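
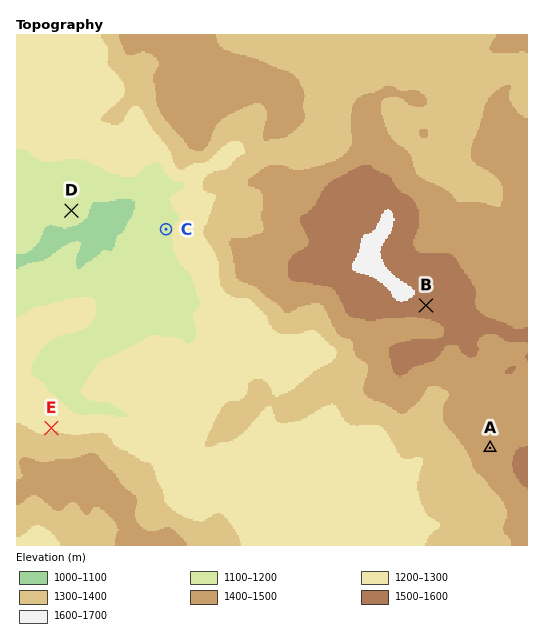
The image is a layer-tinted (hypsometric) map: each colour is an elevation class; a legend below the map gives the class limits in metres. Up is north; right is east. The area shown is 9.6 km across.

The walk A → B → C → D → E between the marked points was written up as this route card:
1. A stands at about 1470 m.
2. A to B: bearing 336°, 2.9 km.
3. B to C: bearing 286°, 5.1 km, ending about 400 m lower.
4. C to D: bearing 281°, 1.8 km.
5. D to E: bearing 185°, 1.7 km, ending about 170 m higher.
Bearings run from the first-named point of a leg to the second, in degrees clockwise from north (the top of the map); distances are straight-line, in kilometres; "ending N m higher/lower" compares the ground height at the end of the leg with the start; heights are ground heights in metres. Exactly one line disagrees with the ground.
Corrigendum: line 5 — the distance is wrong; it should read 4.1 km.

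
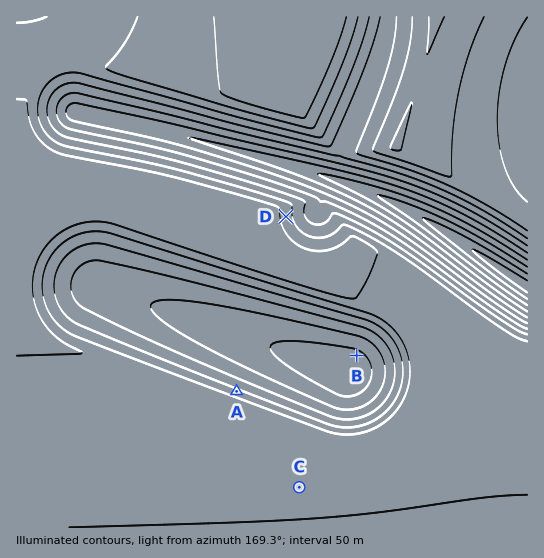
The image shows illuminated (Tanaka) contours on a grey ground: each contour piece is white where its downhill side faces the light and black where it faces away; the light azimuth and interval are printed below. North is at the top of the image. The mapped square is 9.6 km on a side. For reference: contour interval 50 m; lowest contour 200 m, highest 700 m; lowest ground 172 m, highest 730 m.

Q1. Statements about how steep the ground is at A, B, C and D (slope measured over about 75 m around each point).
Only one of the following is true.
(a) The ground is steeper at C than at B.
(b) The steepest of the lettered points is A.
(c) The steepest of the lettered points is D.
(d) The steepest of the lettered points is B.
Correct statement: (b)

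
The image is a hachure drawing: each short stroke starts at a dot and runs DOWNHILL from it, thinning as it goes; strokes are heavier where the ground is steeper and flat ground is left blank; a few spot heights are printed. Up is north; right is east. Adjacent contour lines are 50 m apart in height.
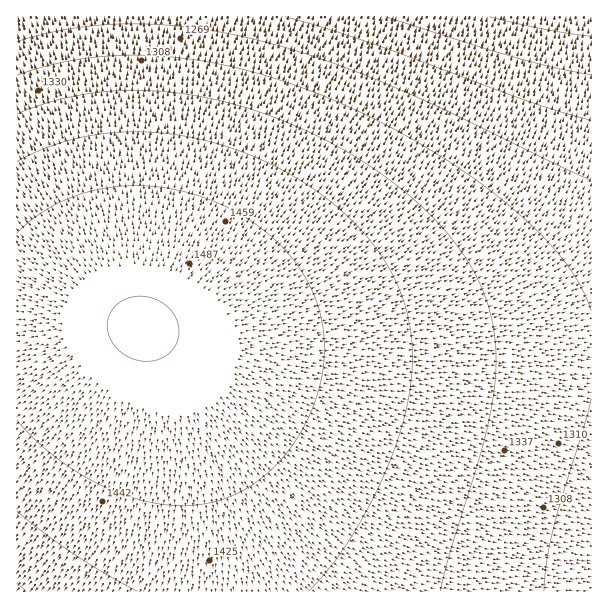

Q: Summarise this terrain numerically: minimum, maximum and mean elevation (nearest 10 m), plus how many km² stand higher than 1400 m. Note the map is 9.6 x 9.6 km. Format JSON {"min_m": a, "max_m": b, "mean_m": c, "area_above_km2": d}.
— {"min_m": 1070, "max_m": 1500, "mean_m": 1380, "area_above_km2": 42.9}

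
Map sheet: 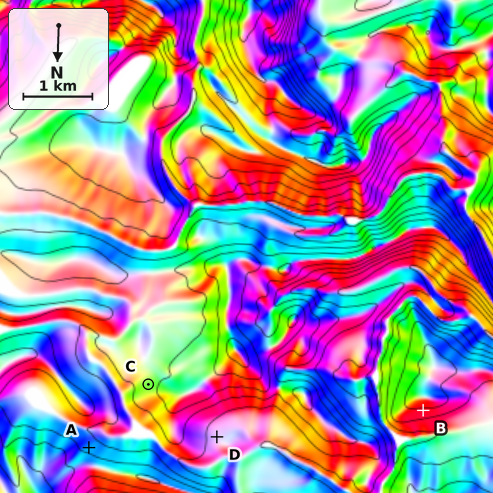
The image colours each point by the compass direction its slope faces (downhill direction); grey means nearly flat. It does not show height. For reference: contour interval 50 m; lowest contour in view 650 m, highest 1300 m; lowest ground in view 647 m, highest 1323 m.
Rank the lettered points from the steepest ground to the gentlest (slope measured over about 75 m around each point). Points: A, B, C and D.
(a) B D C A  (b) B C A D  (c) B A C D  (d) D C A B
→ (c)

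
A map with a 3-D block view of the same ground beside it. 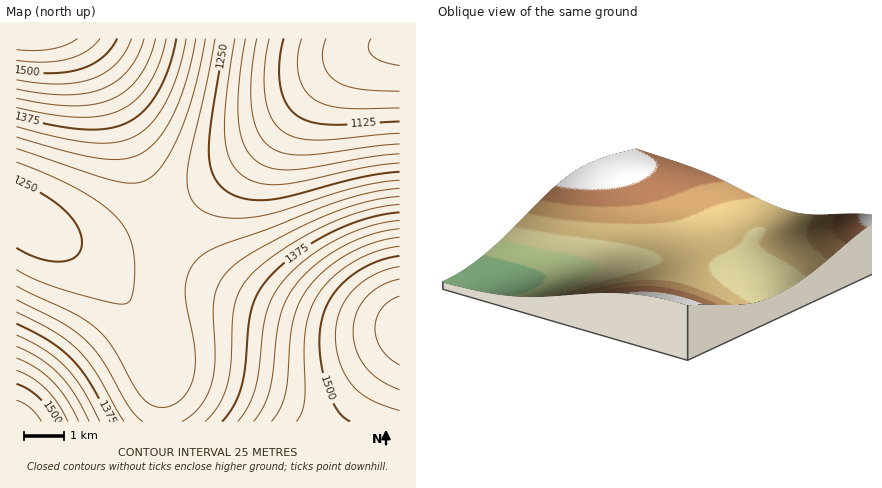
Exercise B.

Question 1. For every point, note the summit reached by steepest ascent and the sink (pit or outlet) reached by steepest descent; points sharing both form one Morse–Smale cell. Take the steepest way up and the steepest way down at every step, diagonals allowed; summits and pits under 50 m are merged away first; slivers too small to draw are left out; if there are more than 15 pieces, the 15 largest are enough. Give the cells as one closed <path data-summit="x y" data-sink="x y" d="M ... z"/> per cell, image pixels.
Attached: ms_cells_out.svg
<path data-summit="400 328" data-sink="400 44" d="M400 44l-28 5-30 16-92 93-60 47-24 15-2 2 1 2 16 22 21 21 20 14 28 15 30 12 52 15 30 4 38 1z"/><path data-summit="400 328" data-sink="22 216" d="M164 222l-26 14-34 10-22 0-26-8 42 30 22 24 21 30 9 18 9 26 3 24 0 32 238 0 0-94-38-1-34-5-48-14-30-12-28-15-26-19-20-22z"/><path data-summit="26 38" data-sink="400 44" d="M400 38l-322 0 14 20 14 26 17 40 25 68 16 30 46-32 40-32 92-93 30-16 28-5z"/><path data-summit="16 422" data-sink="22 216" d="M18 214l-2 0 0 208 144 0 2-32-4-28-8-22-20-36-16-20-24-22z"/><path data-summit="26 38" data-sink="22 216" d="M78 38l-62 0 0 176 48 27 18 5 22 0 34-10 22-11 3-5-15-28-25-68-17-40-14-26z"/>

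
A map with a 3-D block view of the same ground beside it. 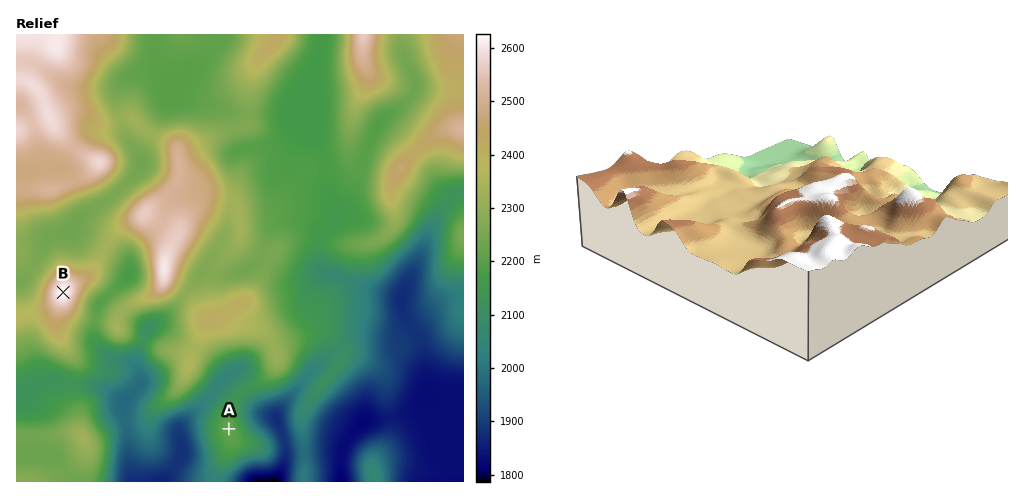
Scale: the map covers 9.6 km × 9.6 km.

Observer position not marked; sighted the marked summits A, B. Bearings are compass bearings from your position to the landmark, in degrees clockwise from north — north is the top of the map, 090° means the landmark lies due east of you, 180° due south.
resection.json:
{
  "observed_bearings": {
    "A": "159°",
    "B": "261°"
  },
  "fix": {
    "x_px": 170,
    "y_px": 276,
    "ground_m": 2560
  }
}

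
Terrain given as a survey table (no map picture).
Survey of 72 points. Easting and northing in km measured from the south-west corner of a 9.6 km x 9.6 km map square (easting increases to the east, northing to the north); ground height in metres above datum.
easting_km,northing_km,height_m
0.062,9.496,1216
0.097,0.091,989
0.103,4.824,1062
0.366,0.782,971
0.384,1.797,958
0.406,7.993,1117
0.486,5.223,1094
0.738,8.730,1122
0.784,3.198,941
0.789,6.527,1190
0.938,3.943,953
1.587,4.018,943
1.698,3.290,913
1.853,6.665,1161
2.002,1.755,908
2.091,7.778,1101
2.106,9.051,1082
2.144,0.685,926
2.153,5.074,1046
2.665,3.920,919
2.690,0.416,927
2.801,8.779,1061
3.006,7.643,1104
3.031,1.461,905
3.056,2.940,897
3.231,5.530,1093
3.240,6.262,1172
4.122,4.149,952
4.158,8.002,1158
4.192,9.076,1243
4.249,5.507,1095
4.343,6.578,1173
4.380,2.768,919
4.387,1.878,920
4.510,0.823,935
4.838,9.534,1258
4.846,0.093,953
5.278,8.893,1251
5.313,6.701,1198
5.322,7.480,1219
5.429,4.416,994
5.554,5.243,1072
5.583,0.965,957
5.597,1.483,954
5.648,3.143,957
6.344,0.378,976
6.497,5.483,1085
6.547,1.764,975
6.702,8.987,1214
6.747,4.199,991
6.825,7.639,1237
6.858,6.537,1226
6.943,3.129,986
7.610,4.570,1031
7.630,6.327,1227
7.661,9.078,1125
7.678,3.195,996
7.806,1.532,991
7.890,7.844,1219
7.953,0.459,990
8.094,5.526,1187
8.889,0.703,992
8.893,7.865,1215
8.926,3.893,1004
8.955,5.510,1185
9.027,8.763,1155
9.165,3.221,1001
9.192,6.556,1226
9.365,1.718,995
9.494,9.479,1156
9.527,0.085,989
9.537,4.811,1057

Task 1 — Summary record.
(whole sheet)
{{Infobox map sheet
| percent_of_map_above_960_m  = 76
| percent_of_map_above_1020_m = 51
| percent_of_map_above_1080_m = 44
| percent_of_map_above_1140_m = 30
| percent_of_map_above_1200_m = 15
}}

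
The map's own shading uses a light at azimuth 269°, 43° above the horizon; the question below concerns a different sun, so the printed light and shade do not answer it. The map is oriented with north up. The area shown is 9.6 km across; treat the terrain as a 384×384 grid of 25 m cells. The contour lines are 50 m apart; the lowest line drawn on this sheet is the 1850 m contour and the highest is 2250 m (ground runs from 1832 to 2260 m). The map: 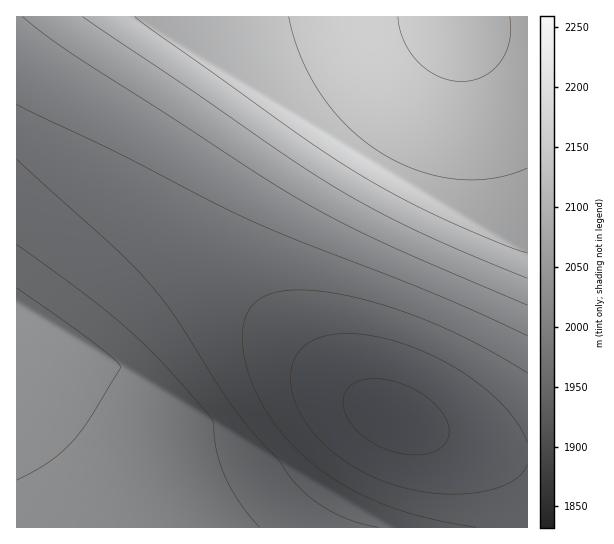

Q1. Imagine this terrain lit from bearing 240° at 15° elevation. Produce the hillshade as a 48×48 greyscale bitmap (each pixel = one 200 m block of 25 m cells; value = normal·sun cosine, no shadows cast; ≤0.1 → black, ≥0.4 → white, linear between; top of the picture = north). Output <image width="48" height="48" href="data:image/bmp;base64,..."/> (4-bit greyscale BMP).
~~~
<image width="48" height="48" href="data:image/bmp;base64,Qk32BAAAAAAAAHYAAAAoAAAAMAAAADAAAAABAAQAAAAAAIAEAAATCwAAEwsAABAAAAAAAAAAAAAAABEREQAiIiIAMzMzAERERABVVVUAZmZmAHd3dwCIiIgAmZmZAKqqqgC7u7sAzMzMAN3d3QDu7u4A////AIiIiIiIiId3d3d2ZmZmZmZlQzNEVVZmZoiIiIiIiId3d3dmZmZmZmVTMzRFVWZmd4iIiIiIiHd3d3ZmZmZVVVMzM0RVVmZ3d4iIiIiIiHd3d2ZmZlVVVCIjNEVWZnd3iIiIiIiIh3d3d2ZmZVVUMiIzRFVmd3eIiIiIiIiIh3d3dmZmZVQyIiM0RVZnd4iIiYiIiIiId3d3dmZmVTIiIzNEVmd3iImZmYiIiIiId3d3dmZlQyIiM0RVZneIiZmZmYiIiIiId3d3dmZTIiIzNEVWZ3iJmZmqqoiIiIiId3d3dmQyIjMzRFVmd4iZmqqqqoiIiIiId3d3ZTMiMzNERVZ3iJmaqqqqqoiIiIiId3d2QzMzM0RFVmd4iZmqqru7u4iIiIiId3dUMzMzRERVZneImaqqu7u7u4iIiIiId2QzMzRERFVWZ3iJmqq7u7u7u4iIiIiHdUREREREVVZmd4iZqqu7u7u7u4iIiIh2REREREVVVWZ3eImaqru7u7u7u4iIiHZUREREVVVVZmd3iJmqq7u7u7u7u4iIh1REREVVVVVmZneIiZmqq7u7u8y7u4iHZURERVVVVWZmd3iImZqqu7u7zMzMzIh1RERVVVVWZmZnd4iJmaqru7u8zMzMzHZERFVVVVZmZmd3eIiZmqqru7vMzMzMzFREVVVVVmZmZ3d3iImZqqq7u7vMzMzMzERFVVVWZmZnd3eIiJmZqqu7u7zMzMzMzEVVVVZmZmZ3d3iIiZmaqqu7u8zMzMzMzFVVVWZmZnd3eIiImZmqqru7vMzMzMzMzFVVZmZmd3d3iIiZmZqqq7u7zMzMzMzMzFVmZmZnd3eIiImZmaqqu7u8zMzMzMzMuWZmZmd3d3iIiJmZqqqru7vMzMzM3dy6mGZmZ3d3eIiIiZmaqqq7u8zMzMzd3cqZmGZmd3d3iIiJmZmqqru7vMzMzN3dy6mZiGZ3d3eIiIiZmZqqq7u7zMzM3d3cqZmZiHd3d3iIiJmZmqqqu7u8zMzd3dy6mZmYiHd3eIiIiZmZqqqru7zMzM3d3LqZmZmYiHd3iIiJmZmaqqu7u8zMzd3dypmZmZmYiHeIiIiZmZqqqru7vMzM3d3LqZmZmZmIiIiIiImZmaqqq7u7zMzd3duqmZmZmZmIiIiIiZmZmqqqu7vMzM3d3LqZmZmZmZiIiIiImZmaqqq7u7zMzN3cupmZmZmZmZiIiIiZmZmqqqu7u8zM3dy6qZmZmZmZmYiIiJmZmaqqqru7vMzN3cqpmZmZmZmZmYiIiJmZmqqqq7u8zMzdy6mZmZmZmZmZmIiIiJmaqqqru7vMzM3LqZmZmZmZmZmZmIiIiJmqqqq7u7zMzMupmZmZmZmZmZmZiIiIh6qqqru7u8zMzKmZmZmZmZmZmZmZiIiId6qqq7u7zMzMupmZmZmZmZmZmZmYiIiId6qru7u8zMy6mZmZmZmZmZmZmZmYiIiHd6q7u7vMzLqZmZmZmZmZmZmZmZmIiIh3d7u7u8zMy6mZmZmZmZmZmZmZmZmIiIh3dw=="/>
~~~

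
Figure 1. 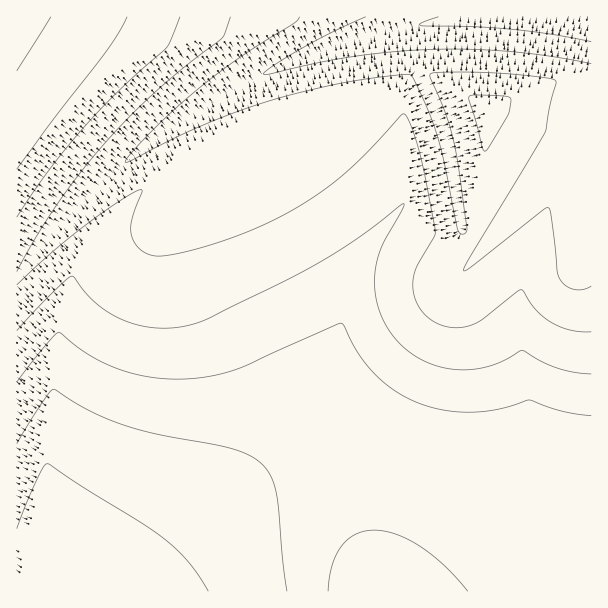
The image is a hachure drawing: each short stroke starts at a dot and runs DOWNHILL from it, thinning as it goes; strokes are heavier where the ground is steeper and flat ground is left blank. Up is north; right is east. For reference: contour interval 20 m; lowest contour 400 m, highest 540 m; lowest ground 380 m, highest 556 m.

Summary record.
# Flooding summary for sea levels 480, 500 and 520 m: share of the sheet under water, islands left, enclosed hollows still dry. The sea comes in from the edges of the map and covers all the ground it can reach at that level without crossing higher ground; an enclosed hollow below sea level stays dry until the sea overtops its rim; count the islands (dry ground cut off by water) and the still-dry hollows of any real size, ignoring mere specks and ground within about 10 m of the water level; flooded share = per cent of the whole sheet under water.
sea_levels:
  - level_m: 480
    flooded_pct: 48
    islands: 0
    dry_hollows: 0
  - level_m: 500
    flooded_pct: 62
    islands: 0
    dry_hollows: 0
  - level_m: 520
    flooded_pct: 87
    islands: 0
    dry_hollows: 0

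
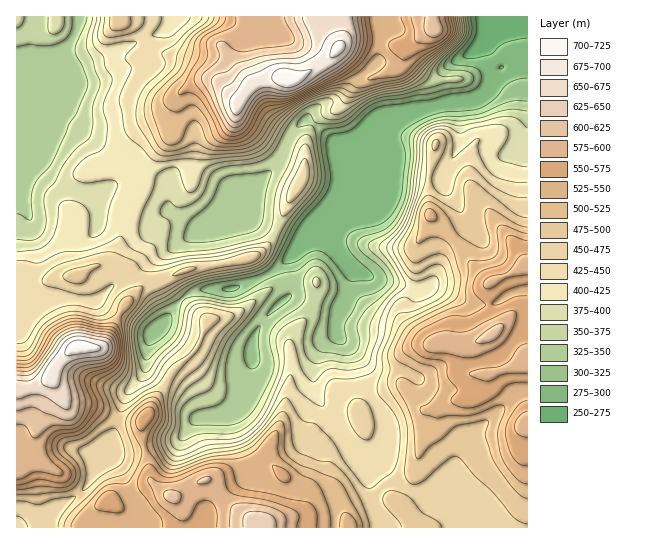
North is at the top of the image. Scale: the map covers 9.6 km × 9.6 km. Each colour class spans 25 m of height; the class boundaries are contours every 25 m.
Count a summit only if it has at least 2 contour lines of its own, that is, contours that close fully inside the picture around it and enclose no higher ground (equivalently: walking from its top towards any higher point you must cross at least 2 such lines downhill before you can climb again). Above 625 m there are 2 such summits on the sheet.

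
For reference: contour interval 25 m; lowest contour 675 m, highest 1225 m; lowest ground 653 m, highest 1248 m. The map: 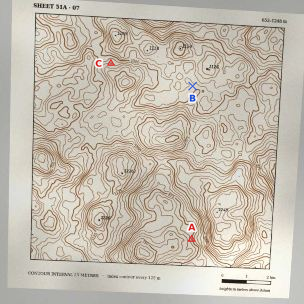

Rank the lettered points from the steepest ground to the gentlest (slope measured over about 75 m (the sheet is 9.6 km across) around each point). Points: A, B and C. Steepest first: A C B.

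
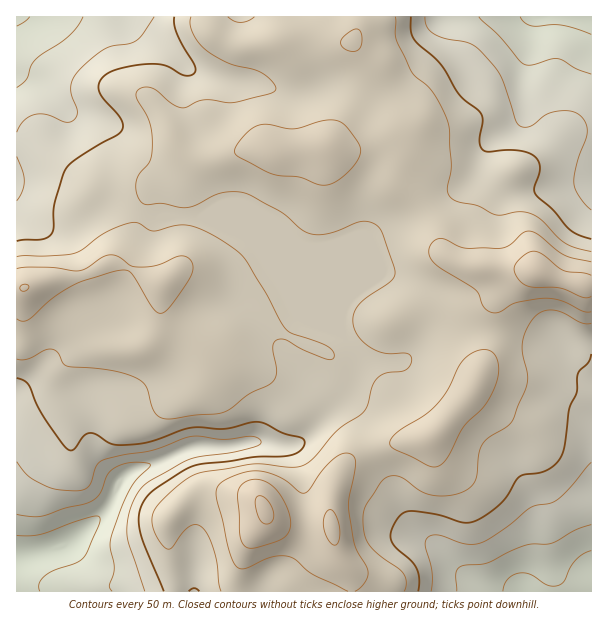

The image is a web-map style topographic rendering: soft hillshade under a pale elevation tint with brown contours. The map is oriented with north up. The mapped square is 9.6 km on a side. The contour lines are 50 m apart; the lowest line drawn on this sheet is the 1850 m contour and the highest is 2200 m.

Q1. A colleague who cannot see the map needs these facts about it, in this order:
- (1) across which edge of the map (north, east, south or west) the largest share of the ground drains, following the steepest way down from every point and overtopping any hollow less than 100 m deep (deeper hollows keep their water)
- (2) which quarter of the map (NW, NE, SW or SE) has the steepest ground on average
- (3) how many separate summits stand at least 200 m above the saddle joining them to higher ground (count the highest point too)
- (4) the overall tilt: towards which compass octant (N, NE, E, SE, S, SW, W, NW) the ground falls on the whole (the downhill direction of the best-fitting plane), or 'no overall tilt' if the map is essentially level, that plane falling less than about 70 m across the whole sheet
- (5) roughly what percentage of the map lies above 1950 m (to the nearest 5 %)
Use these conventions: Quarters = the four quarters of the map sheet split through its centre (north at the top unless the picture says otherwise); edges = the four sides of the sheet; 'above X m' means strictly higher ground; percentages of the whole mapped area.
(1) The largest share of the runoff leaves by the western edge.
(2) The steepest ground, on average, is in the south-west quarter.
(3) There is 1 summit with 200 m or more of prominence.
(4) There is no overall tilt: the best-fitting plane is nearly level.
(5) About 85 % of the map lies above 1950 m.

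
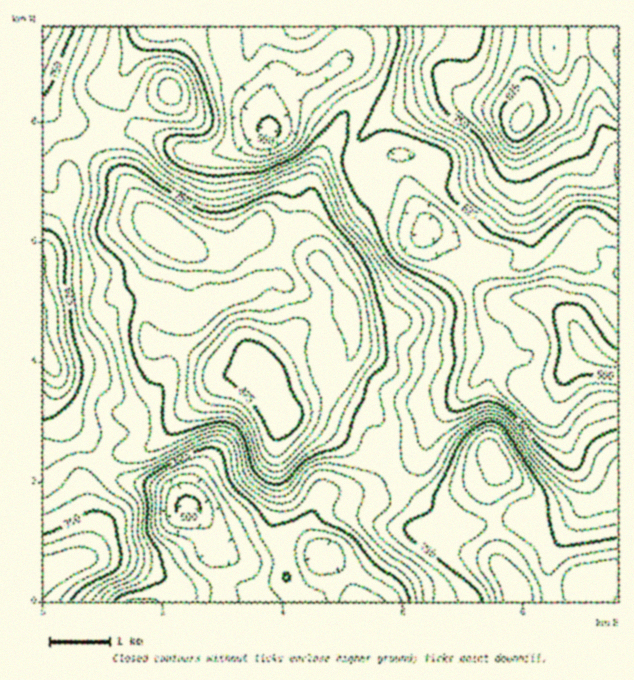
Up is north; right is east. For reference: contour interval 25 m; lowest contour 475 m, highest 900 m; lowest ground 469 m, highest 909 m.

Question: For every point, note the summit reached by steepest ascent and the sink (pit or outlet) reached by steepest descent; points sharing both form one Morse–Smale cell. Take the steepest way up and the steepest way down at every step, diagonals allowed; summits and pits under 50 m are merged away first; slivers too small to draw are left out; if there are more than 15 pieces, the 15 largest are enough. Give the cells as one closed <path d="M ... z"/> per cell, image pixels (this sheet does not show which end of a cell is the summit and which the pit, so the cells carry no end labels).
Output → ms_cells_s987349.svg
<path d="M352 137l-17 0-8 8-13 27-4 17 2 9-6 30 6 12 5 20-13-23-8-9-3 0-9 16-5 14-1 13 3 10-22 0-18 11-17 4-33 18-24-3-16-7-4 8 0 21 5 11 27 3 47 27 10 0 29 9 7 16 12 17 11 0 21 6 37 20 21 6 21 25 25-17 15-33 27-26 20-26 15 0 15 6 24 25 9 6 5 0 11-18 6-21 19-21-4-5-9-19-28-25-45-1-8-12-3-12 0-13-4-5-13-4-44-23-17-33-7-25-2-15-2-2-8 1-18 12-9 3-11-11z"/><path d="M617 26l-93 0-2 11 0 24 8 29 0 9-5 15-5 6-14-8-34-10-18-8-8 0-21 6-28 12-21 12-12 12-12 2 2 21 11 11 9-3 18-12 8-1 2 2 2 15 7 25 17 33 44 23 13 4 4 5 0 13 3 12 8 12 45 1 28 25 9 19 13 13 21 9 2-1z"/><path d="M523 26l-297 0-1 19 3 18 8 16 22 26 10 20 0-20 7-10 15-7 29-8 22-16 10 14 9 19 2 14-5 7-5 18 9 1 27-21 25-12 33-10 8 0 18 8 34 10 14 8 5-6 5-15 0-9-8-29z"/><path d="M587 348l-20 21-6 21-12 19 7 12 12 32 16 28 1 18-5 9-12 8-24 6-11 0-7-4-9 0-44 9-13-1 2 15 8 9 20 7 8 7 15 19 5 11 0 8 100-1 0-235-19-7z"/><path d="M497 371l-15 0-5 5-15 21-27 26-15 33-23 16-3 3 6 9 16 14 15 10 11 0 25-18 20-10 10-10-27 37-8 13-2 5 3 2 10 0 44-9 9 0 7 4 11 0 30-8 10-10 1-17-30-69-7-10-12-6-24-25z"/><path d="M241 376l-15 0-8 4-16 18-25 22-20 23-20 9-19 3-9 6-5 7 18 12 35 6 15 6 34 30 12 28 20 10 22 2 24-7-4-12-6-11 0-18 4-10-2-66 8-23-12-16-7-16z"/><path d="M146 302l-21 2-10 6-26 22-13 6-21 4-13 7 0 3 12 15 3 9-3 20 2 16 30 29 17 25 15-11 19-3 20-9 20-23 25-22 16-18 8-4 11-1-11-1-47-27-27-3-5-11 0-21 3-8z"/><path d="M268 131l-41 18-18 5-22-2-33-16-15-5-18 1-20 6-10 6-3 4 18 19 23 20 17 27 17 20 27 17 25 7 8 0 9-4 25-26 26 0 9-2-1-45-13-34z"/><path d="M103 467l-13 13-3 6 1 21 5 12 0 16-6 18-5 7-21 8-19-1 0 34 181 1-3-40-7-27-7-13-34-30-15-6-35-6z"/><path d="M401 491l-10 1-15 6-12 0-17-6-16 0-8 4-8 11-5 12 2 19 8 14 6 4 19 20 11 26 162-1 0-7-5-11-15-19-8-7-20-7-8-9-2-15-9-4z"/><path d="M88 148l-14 12-4 6 0 32-14 22-14 30 1 98 12-6 21-4 13-6 26-22 10-6 24 0 5-13 5-24 12-23 0-4-8-6-17-20-17-27-23-20z"/><path d="M224 26l-3 4-7 4-32-2-19-6-11 0-2 2-15 23-18 34 1 11 8 15 14 19 42 20 11 4 16 0 14-4 45-20-1-9-6-12-23-25-8-17-5-22z"/><path d="M151 26l-109 1 0 69 9 15 22 15 15 20 13-8 20-6 25 0-6-2-10-12-12-22-1-11z"/><path d="M295 416l-11 1-8 21 2 66-4 10 0 18 10 22 36 0-10-20 0-15 8-18 11-9 32-1 10-3 23-14-20-26-13-4-35-18z"/><path d="M341 64l-22 16-39 12-8 7-5 13 1 20 16 28 8 27 0 41 4 0 8 9 12 21-1-9-9-21 6-30-2-9 4-17 13-27 8-8 17-1 5-18 5-7-4-18z"/>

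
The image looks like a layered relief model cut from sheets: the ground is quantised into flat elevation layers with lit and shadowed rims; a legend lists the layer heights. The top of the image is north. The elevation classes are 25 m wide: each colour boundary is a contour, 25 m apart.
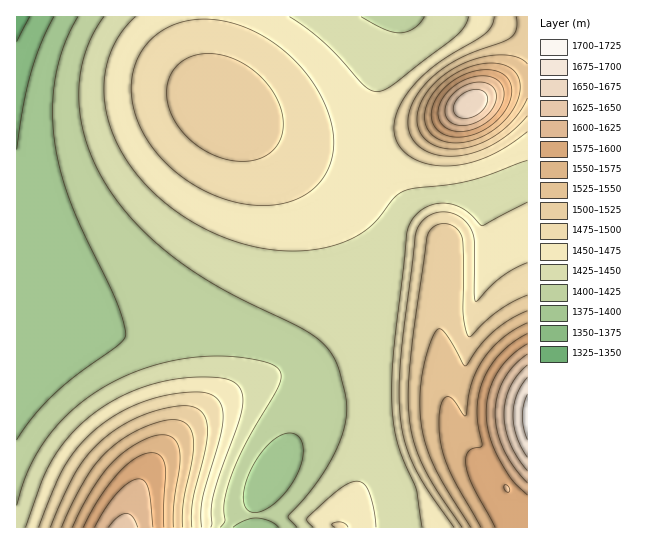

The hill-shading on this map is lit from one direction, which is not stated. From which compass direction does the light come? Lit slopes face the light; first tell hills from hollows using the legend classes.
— E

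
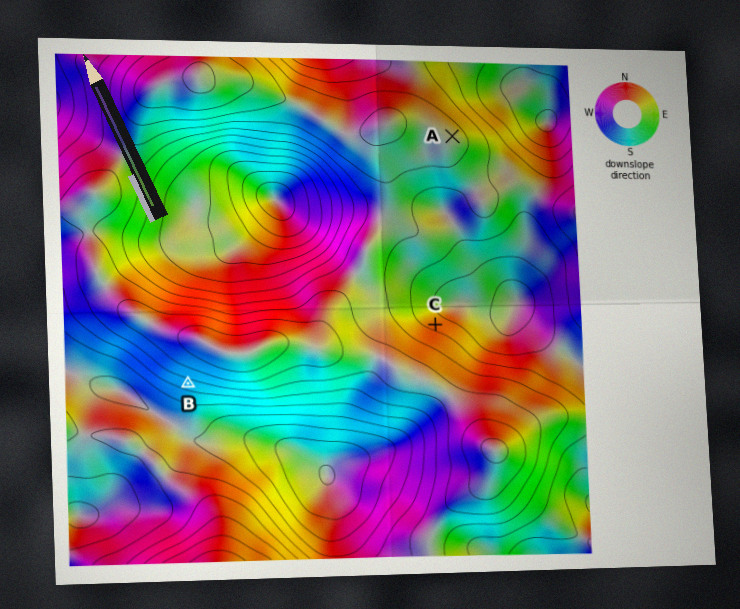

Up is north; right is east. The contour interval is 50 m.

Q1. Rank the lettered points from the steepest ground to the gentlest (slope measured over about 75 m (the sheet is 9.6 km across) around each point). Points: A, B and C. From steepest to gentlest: B C A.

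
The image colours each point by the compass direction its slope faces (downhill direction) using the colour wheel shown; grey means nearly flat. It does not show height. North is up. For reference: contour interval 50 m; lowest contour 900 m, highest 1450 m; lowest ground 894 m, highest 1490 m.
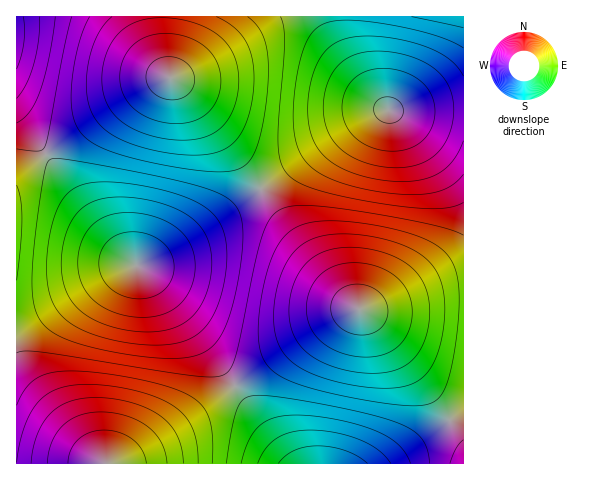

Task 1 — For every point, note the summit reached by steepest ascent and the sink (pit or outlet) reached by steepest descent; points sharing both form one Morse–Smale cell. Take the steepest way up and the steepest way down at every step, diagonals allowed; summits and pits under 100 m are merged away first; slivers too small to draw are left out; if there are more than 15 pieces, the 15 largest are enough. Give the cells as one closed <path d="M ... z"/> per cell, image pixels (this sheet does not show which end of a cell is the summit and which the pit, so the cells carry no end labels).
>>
<path d="M46 155l-30 21 0 287 97 1 42-22 76-53 3-5-64-86-27-29-12-7-18-18z"/><path d="M463 108l-79 2-7 3-40 22-76 54 72 97 20 19 11 7 26 28 73 100z"/><path d="M340 16l-178 1 1 32 6 27 14 12 20 22 57 79 87-60 30-16 11-3-13-13-17-27-14-31z"/><path d="M361 310l-13 2-34 19-71 49-8 6 2 3 56 75 170 0 1-24-2-3-62-86-16-19z"/><path d="M171 78l-13 3-32 18-80 55 55 76 24 26 12 10 15-5 27-15 81-57-57-79-18-20z"/><path d="M260 189l-81 57-41 20 32 32 65 88 88-61 25-13 11-3-6-4-27-27z"/><path d="M161 16l-145 1 0 95 30 43 80-56 32-18 12-4-6-20z"/><path d="M463 16l-122 0-1 8 6 22 12 24 14 22 13 16 4 2 74-2z"/><path d="M235 386l-80 56-25 15-16 6 178 1z"/><path d="M17 113l0 63 28-21z"/>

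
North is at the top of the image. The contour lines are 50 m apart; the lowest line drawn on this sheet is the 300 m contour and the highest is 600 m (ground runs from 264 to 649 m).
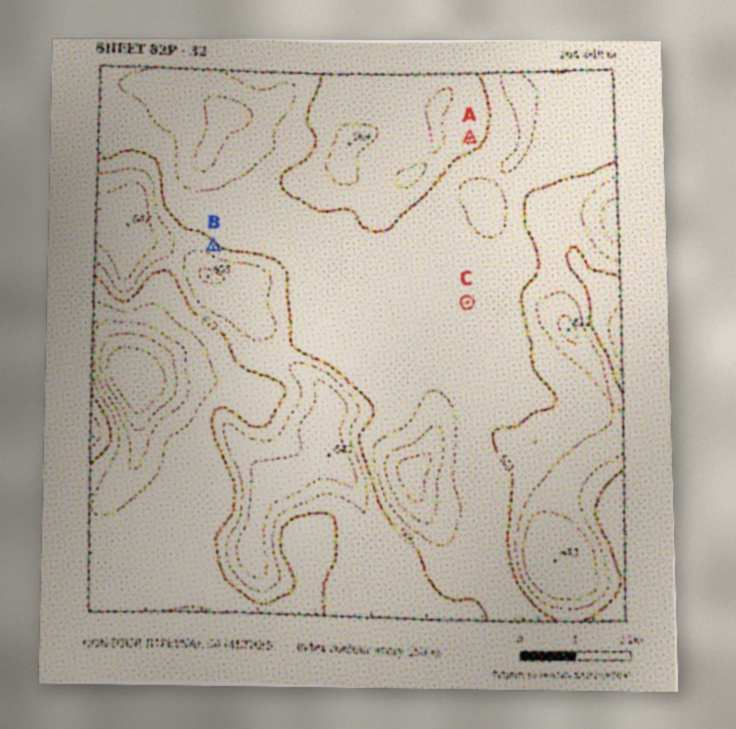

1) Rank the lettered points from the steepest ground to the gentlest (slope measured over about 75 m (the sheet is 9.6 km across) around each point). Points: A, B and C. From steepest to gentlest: B A C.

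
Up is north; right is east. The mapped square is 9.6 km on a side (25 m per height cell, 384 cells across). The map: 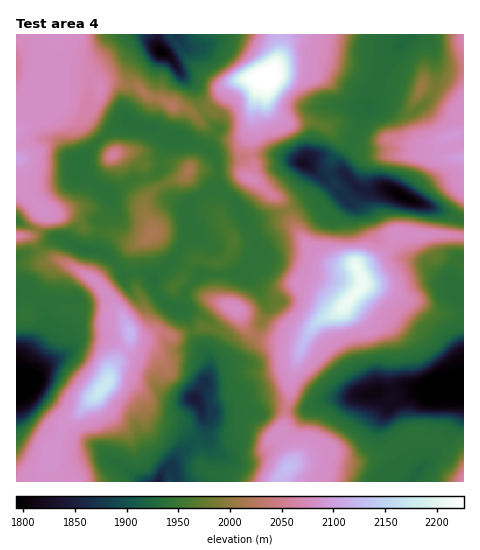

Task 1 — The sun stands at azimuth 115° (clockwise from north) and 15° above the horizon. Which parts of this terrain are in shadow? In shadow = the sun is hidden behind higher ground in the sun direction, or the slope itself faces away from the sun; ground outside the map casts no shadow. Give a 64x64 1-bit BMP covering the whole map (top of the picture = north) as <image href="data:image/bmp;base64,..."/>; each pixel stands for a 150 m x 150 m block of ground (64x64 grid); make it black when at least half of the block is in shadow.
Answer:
<image width="64" height="64" href="data:image/bmp;base64,Qk0+AgAAAAAAAD4AAAAoAAAAQAAAAEAAAAABAAEAAAAAAAACAAATCwAAEwsAAAIAAAAAAAAA////AAAAAAAAAAAA4AAABgAAAADgAAAHAAAAAPAAAAeAAAAAYAAAA8AAAABgAAAAwAAAAOAAAADgAAAA8AAAAPAAAABwAAAA8AAAAHgABAD4AAAAPAAEAPwAAAAIAAAA/gAAAAAAAAD+QAAAAAAAAP9gAAAAAAAAf7AAAAAAAAB/kAAAAAAAAD/AAAAYAAAAD+AAABgAAAAB4AAAAAAAAADwAAAAAAAAAHAAAAAAAAAAcAAAAAAAAABwAAAIAAAAAHAAAAwAAAAAcAAABgAAAABwAAADAAAAAHAAAAAAAAAAAAAAAAAAAAAAAAAGAAAAAAAAAA4AAAAAAAAABwAAAAAAAAAHAAAAAAAAAAMDAAAAAAAAAQAAAAAAAAAAAAAAAAAAAAAAwAAAAAAAAAB4AAAAAAAAAD4AAAAAAAAAAAAAAAAAAAAAAAAAAAAAAAAAAAAAAAAAAAAAAAAAAAAAAAAAAAAAAAAAAAAAAgAAAAAAAAAGAAAAAAAYAAAAAAAAABwAAAAAAAAAHAAAAAAAAAAAAAIAADAAAAAABwAAOAAAAAADAAAAAAAAAAIAAAAAAAAAAAAAAAgAAAAAgAAACAAAABCAAAAEAAAAOAAAAAIAAAB/AAAAAAAAAL+AAAAAAAABP+AAAAAAAAN/8AAAAAAAAD/4AAAAAAAAD8AAAAQAAAABwAAABA=="/>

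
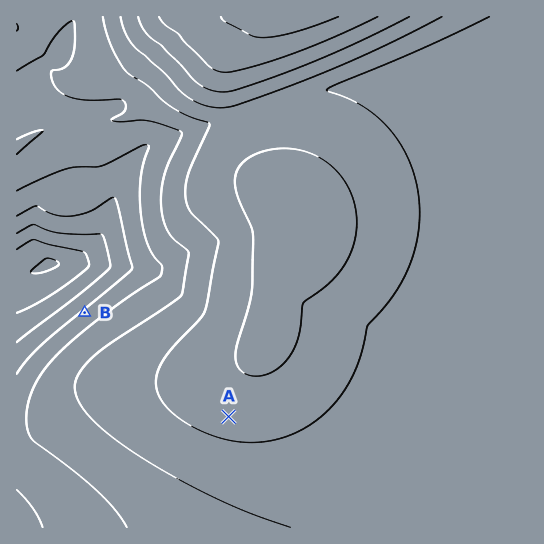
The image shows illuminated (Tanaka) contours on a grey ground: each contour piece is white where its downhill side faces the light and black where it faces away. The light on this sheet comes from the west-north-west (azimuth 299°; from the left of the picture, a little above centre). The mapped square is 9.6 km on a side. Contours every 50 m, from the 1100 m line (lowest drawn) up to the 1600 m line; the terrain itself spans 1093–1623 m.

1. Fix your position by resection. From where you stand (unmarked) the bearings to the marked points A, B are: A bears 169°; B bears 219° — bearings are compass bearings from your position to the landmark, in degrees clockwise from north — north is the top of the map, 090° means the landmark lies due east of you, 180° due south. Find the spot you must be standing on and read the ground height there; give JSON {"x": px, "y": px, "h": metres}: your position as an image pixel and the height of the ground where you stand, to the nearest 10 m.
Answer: {"x": 184, "y": 189, "h": 1400}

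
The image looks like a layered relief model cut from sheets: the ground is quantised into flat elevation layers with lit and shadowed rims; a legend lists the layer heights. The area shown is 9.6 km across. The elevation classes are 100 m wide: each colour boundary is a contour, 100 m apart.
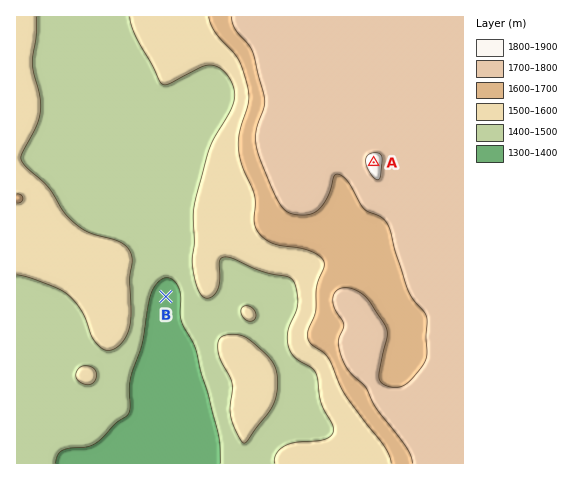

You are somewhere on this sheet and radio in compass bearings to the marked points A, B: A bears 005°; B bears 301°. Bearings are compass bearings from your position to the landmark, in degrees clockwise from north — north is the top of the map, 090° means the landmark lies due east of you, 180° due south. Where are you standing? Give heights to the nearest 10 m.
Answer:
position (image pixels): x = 352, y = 408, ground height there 1590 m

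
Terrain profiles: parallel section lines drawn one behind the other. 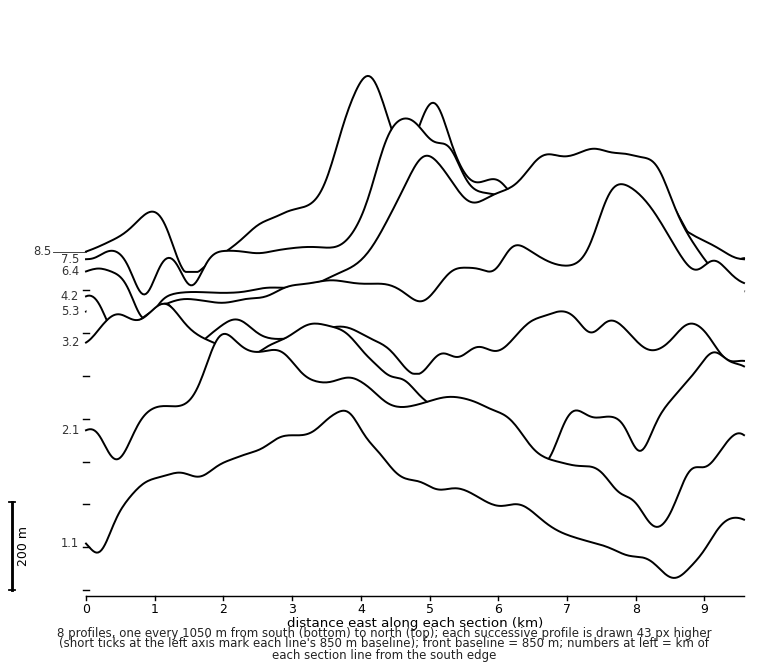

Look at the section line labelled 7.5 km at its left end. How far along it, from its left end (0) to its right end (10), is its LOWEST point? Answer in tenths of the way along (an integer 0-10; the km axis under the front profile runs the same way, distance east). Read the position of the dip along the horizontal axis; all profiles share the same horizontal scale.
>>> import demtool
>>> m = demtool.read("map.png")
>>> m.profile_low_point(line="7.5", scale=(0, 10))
1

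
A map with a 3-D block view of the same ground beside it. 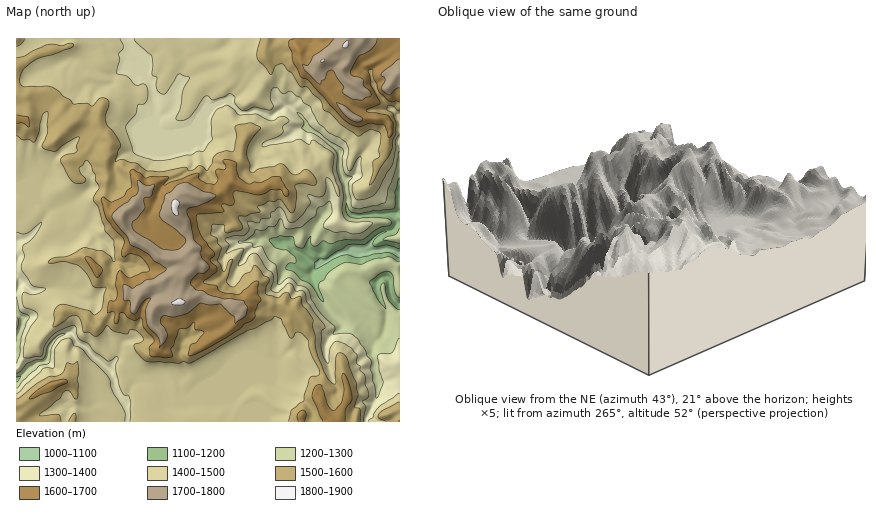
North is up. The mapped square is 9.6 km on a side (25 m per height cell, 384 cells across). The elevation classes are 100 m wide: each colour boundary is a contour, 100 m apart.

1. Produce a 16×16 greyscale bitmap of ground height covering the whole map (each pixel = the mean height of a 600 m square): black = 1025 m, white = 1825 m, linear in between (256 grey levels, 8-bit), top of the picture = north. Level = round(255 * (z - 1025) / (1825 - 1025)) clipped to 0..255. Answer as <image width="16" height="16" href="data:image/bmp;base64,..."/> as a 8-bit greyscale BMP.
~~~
<image width="16" height="16" href="data:image/bmp;base64,Qk02BQAAAAAAADYEAAAoAAAAEAAAABAAAAABAAgAAAAAAAABAAATCwAAEwsAAAABAAAAAAAAAAAAAAEBAQACAgIAAwMDAAQEBAAFBQUABgYGAAcHBwAICAgACQkJAAoKCgALCwsADAwMAA0NDQAODg4ADw8PABAQEAAREREAEhISABMTEwAUFBQAFRUVABYWFgAXFxcAGBgYABkZGQAaGhoAGxsbABwcHAAdHR0AHh4eAB8fHwAgICAAISEhACIiIgAjIyMAJCQkACUlJQAmJiYAJycnACgoKAApKSkAKioqACsrKwAsLCwALS0tAC4uLgAvLy8AMDAwADExMQAyMjIAMzMzADQ0NAA1NTUANjY2ADc3NwA4ODgAOTk5ADo6OgA7OzsAPDw8AD09PQA+Pj4APz8/AEBAQABBQUEAQkJCAENDQwBEREQARUVFAEZGRgBHR0cASEhIAElJSQBKSkoAS0tLAExMTABNTU0ATk5OAE9PTwBQUFAAUVFRAFJSUgBTU1MAVFRUAFVVVQBWVlYAV1dXAFhYWABZWVkAWlpaAFtbWwBcXFwAXV1dAF5eXgBfX18AYGBgAGFhYQBiYmIAY2NjAGRkZABlZWUAZmZmAGdnZwBoaGgAaWlpAGpqagBra2sAbGxsAG1tbQBubm4Ab29vAHBwcABxcXEAcnJyAHNzcwB0dHQAdXV1AHZ2dgB3d3cAeHh4AHl5eQB6enoAe3t7AHx8fAB9fX0Afn5+AH9/fwCAgIAAgYGBAIKCggCDg4MAhISEAIWFhQCGhoYAh4eHAIiIiACJiYkAioqKAIuLiwCMjIwAjY2NAI6OjgCPj48AkJCQAJGRkQCSkpIAk5OTAJSUlACVlZUAlpaWAJeXlwCYmJgAmZmZAJqamgCbm5sAnJycAJ2dnQCenp4An5+fAKCgoAChoaEAoqKiAKOjowCkpKQApaWlAKampgCnp6cAqKioAKmpqQCqqqoAq6urAKysrACtra0Arq6uAK+vrwCwsLAAsbGxALKysgCzs7MAtLS0ALW1tQC2trYAt7e3ALi4uAC5ubkAurq6ALu7uwC8vLwAvb29AL6+vgC/v78AwMDAAMHBwQDCwsIAw8PDAMTExADFxcUAxsbGAMfHxwDIyMgAycnJAMrKygDLy8sAzMzMAM3NzQDOzs4Az8/PANDQ0ADR0dEA0tLSANPT0wDU1NQA1dXVANbW1gDX19cA2NjYANnZ2QDa2toA29vbANzc3ADd3d0A3t7eAN/f3wDg4OAA4eHhAOLi4gDj4+MA5OTkAOXl5QDm5uYA5+fnAOjo6ADp6ekA6urqAOvr6wDs7OwA7e3tAO7u7gDv7+8A8PDwAPHx8QDy8vIA8/PzAPT09AD19fUA9vb2APf39wD4+PgA+fn5APr6+gD7+/sA/Pz8AP39/QD+/v4A////AKiajn55fn1+fX6CmrS4gpWBrJh/eHx9fXx8foSpq35jYnaSdn6Wm5aBfHyIjpZoY3N7eo6RtsK2tZGGkolnTkpokZehv9rezc/Po6h0SUhAcX+Emsvh7dq7tpd8Q0xEM3yPma+rwubipIlwOSI1OTp3foWPvtrX0ZJqRTk3NCYjfHt9m+DT5cWplnJ1VVxLMnt/haK91N3eybWuoHxgf1N/g5qjpp+aoLOqn5mOZ4J2kJyZqIpzc3WLmn19d22Kkq2gqZ9/c3V0go5+am+ju6ulm5SSg3d2enmCfXKd0tC9k4yKgXh2enuDiZCg1t/J2ZiVin93eHx8goujutHr3dA="/>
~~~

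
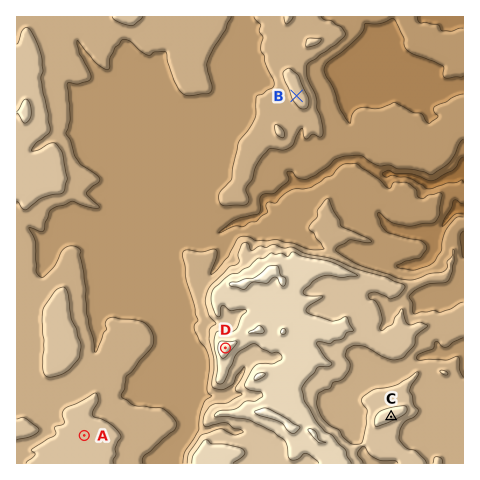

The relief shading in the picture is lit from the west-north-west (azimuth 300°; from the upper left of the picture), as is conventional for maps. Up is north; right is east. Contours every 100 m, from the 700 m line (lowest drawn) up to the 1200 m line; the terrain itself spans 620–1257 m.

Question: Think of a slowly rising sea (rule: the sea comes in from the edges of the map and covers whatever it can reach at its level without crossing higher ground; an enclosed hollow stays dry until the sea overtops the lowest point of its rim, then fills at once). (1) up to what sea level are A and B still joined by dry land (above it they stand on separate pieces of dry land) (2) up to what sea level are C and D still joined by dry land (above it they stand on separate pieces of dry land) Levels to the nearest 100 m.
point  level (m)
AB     900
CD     1000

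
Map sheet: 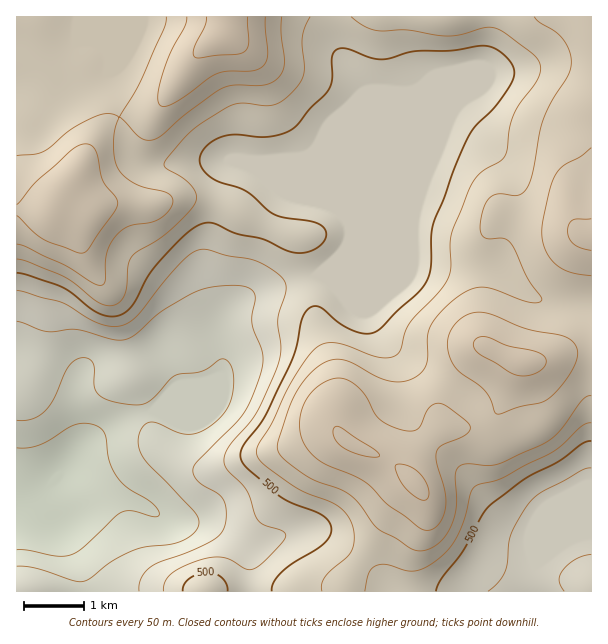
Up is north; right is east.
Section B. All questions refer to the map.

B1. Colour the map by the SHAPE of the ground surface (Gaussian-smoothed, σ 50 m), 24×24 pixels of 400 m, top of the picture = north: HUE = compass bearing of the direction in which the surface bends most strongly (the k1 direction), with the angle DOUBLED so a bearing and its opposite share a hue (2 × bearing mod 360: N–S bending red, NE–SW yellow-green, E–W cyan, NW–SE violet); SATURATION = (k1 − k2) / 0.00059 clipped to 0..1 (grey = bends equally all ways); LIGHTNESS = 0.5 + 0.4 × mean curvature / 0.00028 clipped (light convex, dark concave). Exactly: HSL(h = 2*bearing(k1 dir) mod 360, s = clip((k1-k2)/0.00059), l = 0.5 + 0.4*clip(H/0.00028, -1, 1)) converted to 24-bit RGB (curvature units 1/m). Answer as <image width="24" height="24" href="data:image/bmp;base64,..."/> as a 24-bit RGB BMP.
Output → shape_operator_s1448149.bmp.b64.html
<image width="24" height="24" href="data:image/bmp;base64,Qk32BgAAAAAAADYAAAAoAAAAGAAAABgAAAABABgAAAAAAMAGAAATCwAAEwsAAAAAAAAAAAAA19f0tqP6ikL4g2fJWG7Ma5bns9P+2dny8dX2EQDBWW/o3svoiXjR1ba7sV13YzZH0p8Mc5MYMF5NaIKLhnekXmXAXIfOpsbPuak9ZC45eDhxqYCTYqqrRtimMq2hvH1a/yo4cR5BGV0nXaNCtF2nzlOB7yJQfjhu54562+1hCoRcNoN7ao2GaWiBWYZuapxVkXUrV0UxPFg4iptMiK9QYIsvJh8NLy0ElkAR1kdGi5A+LEEOJSoJTS4T4UkrpFx4wHxy+/fQHqTBIVdmS3lYXHR9f4B/eYJvg3tcfmqLXmiDbphVoqREVxsaTRkecKQwLG41r3ZJyi44jyYmWlonJGgtbLZTr3CDisyN5frRVSfeSB9nRoU1LGRNbH9sf4B/d59USIFpbGCJnGltlzhHgTdrbKK5orLPhDyPa0opk1gyrXCGoJ+6Up+eQp9absOv0/ji7fXQRgA7nREtqbknEzMOGV0QPXI8sbRJOHM3N2NZj1yQr2WzkbXMhuruS2DvtHH/58z/3dX2lZnUtIu9mqnQqu31j/n4pd6JvAAWawhirqLR6rHexV20Ha4nCiwjrLN+ZZ5tLFtUMlk9W6lwmNSfUKk1DEQhD3KLhWre/6Ty7IfMp7rIve7Wb9vFVVidjidX2GGkgobdhoTEsYXH7r/z79fpAgxQuLy3hoSvXjOxU2qaOakoV6YjgWxmdoB2BS4eDiUamUB28sfS6OTYydGea4xYTDxscUyWs7udg1+ToVJ/oWlUmZtY562oLwC1uaejjHWgKzibpXjL0bjQd8GrP3xweYFkRlh3DUFDG2lf1NCh8eHa39PNipfRNy3aZD/E0mBsgCgzbEAuxHE+k7hGj8dJIh10pH1mtG1VMkZMQ2U2tNNgp2N2iE6agJuER1N6LEdRDzsmPbMWzup+3ebEm0ysYx5TSB0stiIr0Ut1iMnIr9ru2Nf00sftIg3AelxEvHlFXyY/WEMIbsUAGVkdUXVQgpZqVz9zXUuFQHyFIMkjev81jtc0Yx1aoxqcj0u9eorC1Nzr2u7xdtDfd4e52XPDjx3hf159o1FSYABH98uT0f/MDXl1MIBmc4JhPl5sPY6pWHS9mMWoweeSelojOTQVGoB7c3vJmZDFrM2gwcyNhWFTUzUpcE4kg102W0MwRg8RPSGPzP/W4djzUSi/LXKEX2KBd3JWKVgvKUsgZsgh3tZKgTZef4B/L3dIDDQdjYI/2chDxpYvdCUqdR8nilkkdmkfWSxvU1+9w//inv+eji9k1EdpO3NxNUNmmFtvblVvUXdNftIlQI4XaoFygIB/f4B/GDJPg3Q83cwnrJ0zaTxdoESHwGd9rYiIHyPms+jgq+202bBHIRsp2HdCiJxLGDBDjFN0aICjasLVvs3kyMnmGomrf3+Af4B/Hx1qaYWkzqWjwZyFP1F8Wkety63Hu8PYPkfwz+DQeY+17rXOPRjZwK7i2a/aD0OeQpLZ1vX1Y9P2cbHT2WKHqx6Yf3+Af4B/K0Z5R6SssHah5LGvTn64K0OhyNGmhca6MEa54ay0k7NngdawfZn6q7L57tL5f4L/W6j7n87FbyRHa0osf2pNgH59f3+Af4B/ZHWBKlxtWYmG3uLGkXHENyN5zd+eaKRYNYGuvWjZ+NPUTtxSNz0aLSsGjaADeGskPTIgfTohgVxjf4B/f4B/f3+Af3+Af4B/f3+AJVhyWaJ4mstXfzBTWkB4xNuJmlZWVXw8HlVL9eHO9YaWMwQ17I82VKIgZFsqKi8dal8qe4krTZIuUYptf3+Af3+AgIB/f4B/O2h5WJZ5pYJhekNrXJlko7hrpXZtlJNwKm9TaKMl+kFPXwm59srSzotoSWdXRWuNW3WbrKqJabhxMnBaZH9vf3+AgIB/gIB/eH2AK4+GX1+qpGHDmLKhmHNpqZ1wj3lmeGxeSHlCgqBSRTad5WzT/8zVqWeZNlZRSEQqltU4aqxZX4WQL5N+ZH5wgH92foB5f4B/VIRmHl5HU3eUu4mjs4SztJ+ff35pgIl1dYx7Y4xeM2doMD2H/c7W9qHChCaQab6co/bIcsbdWY3HbD6efzxOf5RDVo1GY3ZEc4BbQFRvJDYTZnkdkZM+uplPh4NzbZZqb5CIiXeCYH1/EkxgzISt/8zo0aDw1PfvouXbUkeXaDZcTyJBlVtFrKlKaUAqdlUaU2wLHCYNWmc5WK80No46k7Jaf4Gaf6iAYHOCf4B/f3+AI0taKVAg13wb7sqY1uSPj39RXDNofDGJYTill5nFp5XRh17mz8Dw2NrzF1L+YJzfp8fPX5K3eqd/"/>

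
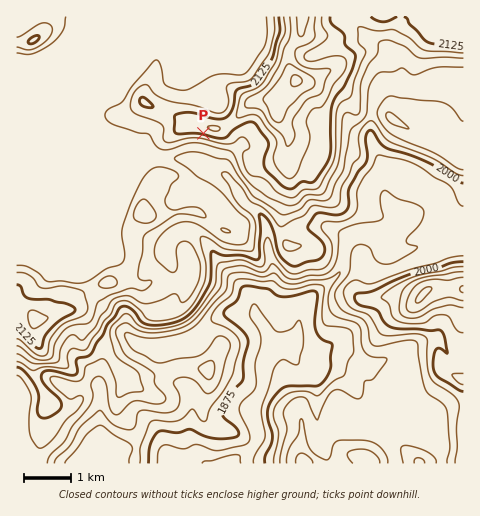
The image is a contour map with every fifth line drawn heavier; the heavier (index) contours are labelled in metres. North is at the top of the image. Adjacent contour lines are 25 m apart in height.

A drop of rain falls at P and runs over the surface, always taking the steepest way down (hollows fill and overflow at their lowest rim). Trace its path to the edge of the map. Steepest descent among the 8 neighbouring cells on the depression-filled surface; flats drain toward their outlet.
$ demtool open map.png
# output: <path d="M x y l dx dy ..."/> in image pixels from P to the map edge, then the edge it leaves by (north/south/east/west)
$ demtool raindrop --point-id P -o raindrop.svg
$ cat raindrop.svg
<path d="M203 133l0 32 7 2 10 6 4 1 10 9 3 7 7 7 4 9 9 5 5 5 4 12 0 4 1 2 0 14 2 1 2 13 1 1 0 22-17 20 0 9 10 16 2 7 0 4 2 1 0 5-6 11 0 30-4 7 0 3-4 5 0 42-9 8-10 6 0 3 1 1"/>
exit: south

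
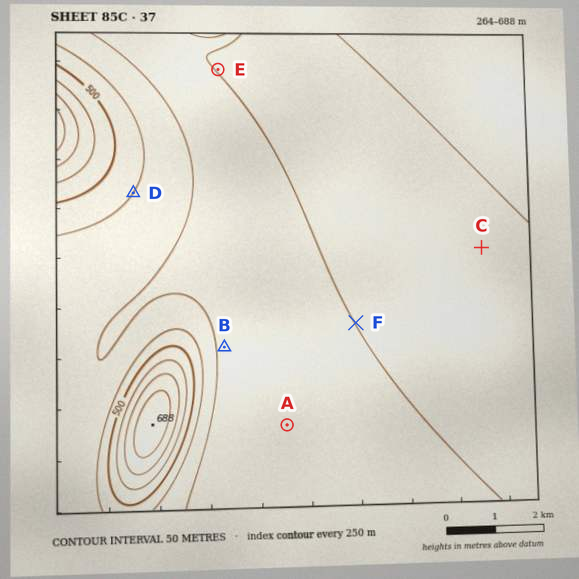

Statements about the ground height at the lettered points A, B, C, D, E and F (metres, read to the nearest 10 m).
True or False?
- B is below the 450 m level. True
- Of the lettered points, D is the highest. True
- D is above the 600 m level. False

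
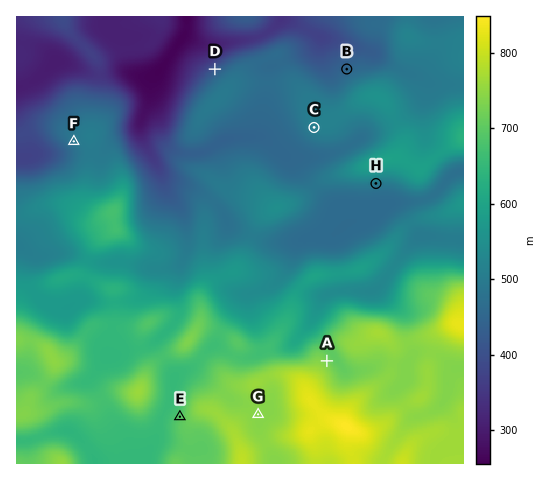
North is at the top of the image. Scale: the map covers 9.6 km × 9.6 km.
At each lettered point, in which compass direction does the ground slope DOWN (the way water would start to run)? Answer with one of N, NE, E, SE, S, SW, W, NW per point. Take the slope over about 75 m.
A NE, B NW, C SW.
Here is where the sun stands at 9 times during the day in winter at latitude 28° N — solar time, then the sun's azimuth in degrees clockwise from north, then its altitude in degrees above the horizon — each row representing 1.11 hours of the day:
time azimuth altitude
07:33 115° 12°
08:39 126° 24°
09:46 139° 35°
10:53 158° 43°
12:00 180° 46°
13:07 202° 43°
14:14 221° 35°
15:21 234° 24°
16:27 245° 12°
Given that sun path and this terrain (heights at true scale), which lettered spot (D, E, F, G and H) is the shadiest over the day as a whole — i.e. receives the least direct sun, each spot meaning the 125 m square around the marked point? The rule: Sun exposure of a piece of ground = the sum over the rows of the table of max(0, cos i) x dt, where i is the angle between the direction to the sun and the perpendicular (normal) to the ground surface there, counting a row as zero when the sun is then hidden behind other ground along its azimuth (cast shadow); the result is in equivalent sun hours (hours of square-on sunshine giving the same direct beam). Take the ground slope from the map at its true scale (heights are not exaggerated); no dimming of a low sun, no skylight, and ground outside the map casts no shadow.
D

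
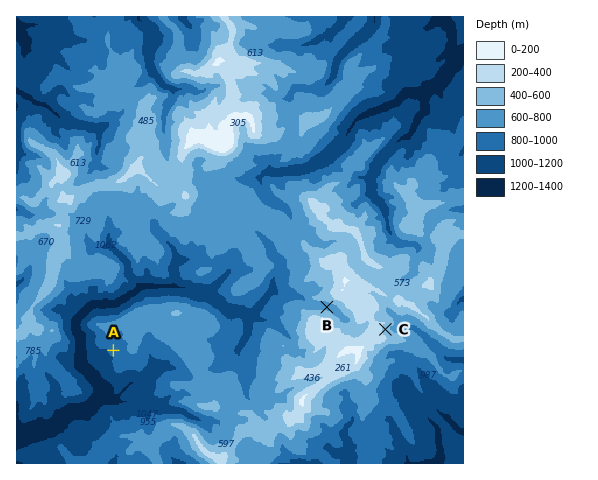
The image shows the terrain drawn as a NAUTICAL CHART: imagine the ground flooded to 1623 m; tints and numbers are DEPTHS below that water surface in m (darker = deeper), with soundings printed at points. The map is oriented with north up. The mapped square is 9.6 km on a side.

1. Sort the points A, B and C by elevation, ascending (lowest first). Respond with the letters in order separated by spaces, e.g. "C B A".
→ A B C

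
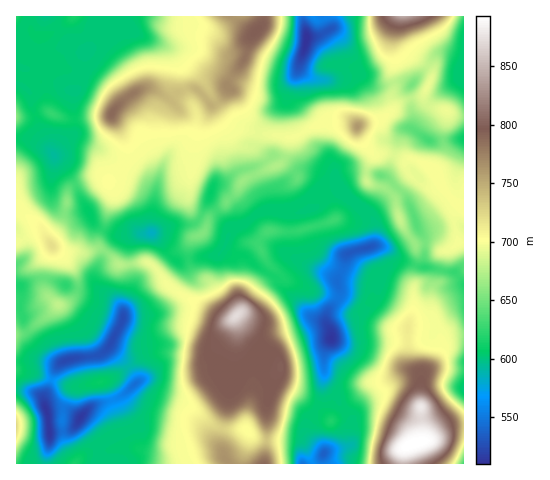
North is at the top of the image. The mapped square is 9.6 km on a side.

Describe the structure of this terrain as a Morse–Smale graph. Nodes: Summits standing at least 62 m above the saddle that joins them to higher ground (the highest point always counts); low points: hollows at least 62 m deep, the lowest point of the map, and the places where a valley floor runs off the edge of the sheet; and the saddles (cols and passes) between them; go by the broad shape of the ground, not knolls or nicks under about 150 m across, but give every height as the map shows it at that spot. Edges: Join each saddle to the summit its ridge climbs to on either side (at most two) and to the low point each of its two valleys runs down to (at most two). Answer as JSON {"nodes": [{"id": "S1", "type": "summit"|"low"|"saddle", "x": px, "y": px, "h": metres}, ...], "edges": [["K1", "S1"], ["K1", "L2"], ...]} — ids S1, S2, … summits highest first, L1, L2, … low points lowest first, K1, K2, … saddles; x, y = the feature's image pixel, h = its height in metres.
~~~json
{"nodes": [
{"id": "S1", "type": "summit", "x": 414, "y": 444, "h": 893},
{"id": "S2", "type": "summit", "x": 236, "y": 315, "h": 873},
{"id": "S3", "type": "summit", "x": 403, "y": 17, "h": 844},
{"id": "S4", "type": "summit", "x": 257, "y": 31, "h": 795},
{"id": "S5", "type": "summit", "x": 17, "y": 426, "h": 723},
{"id": "L1", "type": "low", "x": 306, "y": 39, "h": 510},
{"id": "L2", "type": "low", "x": 46, "y": 410, "h": 512},
{"id": "L3", "type": "low", "x": 332, "y": 339, "h": 512},
{"id": "L4", "type": "low", "x": 461, "y": 73, "h": 603},
{"id": "L5", "type": "low", "x": 463, "y": 463, "h": 632},
{"id": "K1", "type": "saddle", "x": 463, "y": 426, "h": 731},
{"id": "K2", "type": "saddle", "x": 259, "y": 133, "h": 694},
{"id": "K3", "type": "saddle", "x": 393, "y": 155, "h": 690},
{"id": "K4", "type": "saddle", "x": 393, "y": 83, "h": 677},
{"id": "K5", "type": "saddle", "x": 105, "y": 252, "h": 658},
{"id": "K6", "type": "saddle", "x": 392, "y": 218, "h": 654},
{"id": "K7", "type": "saddle", "x": 200, "y": 238, "h": 652},
{"id": "K8", "type": "saddle", "x": 318, "y": 409, "h": 604},
{"id": "K9", "type": "saddle", "x": 17, "y": 389, "h": 600}],
"edges": [["K1", "S1"], ["K1", "L3"], ["K1", "L5"], ["K2", "S4"], ["K2", "L1"], ["K2", "L3"], ["K3", "S4"], ["K3", "L3"], ["K3", "L4"], ["K4", "S3"], ["K4", "S4"], ["K4", "L1"], ["K4", "L4"], ["K5", "S2"], ["K5", "L3"], ["K5", "L2"], ["K6", "S1"], ["K6", "S4"], ["K6", "L3"], ["K7", "S1"], ["K7", "S2"], ["K7", "L3"], ["K8", "S1"], ["K8", "S2"], ["K8", "L3"], ["K9", "S2"], ["K9", "S5"], ["K9", "L2"]]}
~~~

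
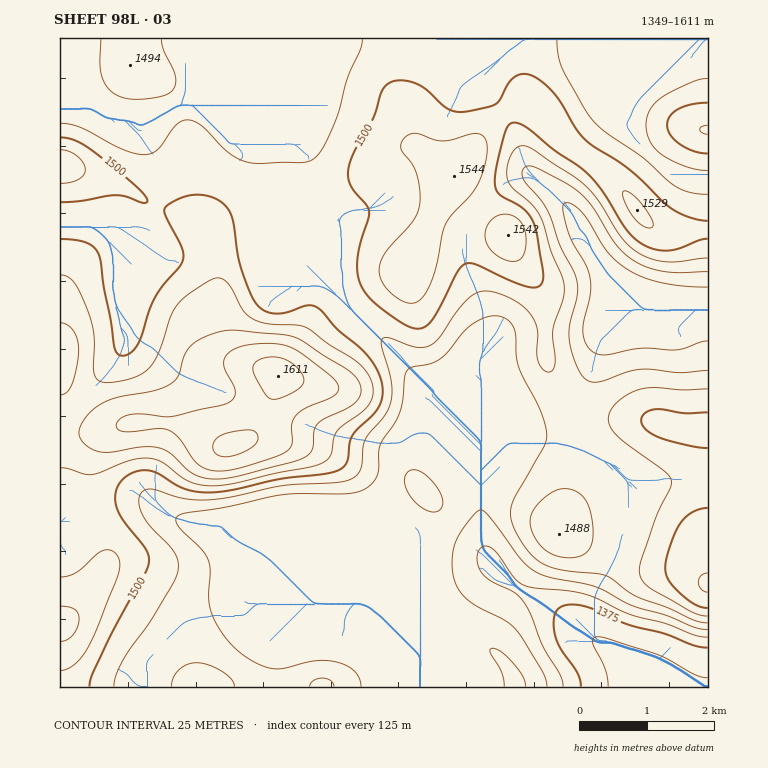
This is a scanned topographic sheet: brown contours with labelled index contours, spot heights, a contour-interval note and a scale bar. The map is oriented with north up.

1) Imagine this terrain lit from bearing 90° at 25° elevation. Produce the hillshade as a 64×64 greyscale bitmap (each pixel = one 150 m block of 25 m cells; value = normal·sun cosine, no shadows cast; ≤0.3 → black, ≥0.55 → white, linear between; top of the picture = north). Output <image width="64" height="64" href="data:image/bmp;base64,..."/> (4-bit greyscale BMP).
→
<image width="64" height="64" href="data:image/bmp;base64,Qk12CAAAAAAAAHYAAAAoAAAAQAAAAEAAAAABAAQAAAAAAAAIAAATCwAAEwsAABAAAAAAAAAAAAAAABEREQAiIiIAMzMzAERERABVVVUAZmZmAHd3dwCIiIgAmZmZAKqqqgC7u7sAzMzMAN3d3QDu7u4A////AJq7uod3Znd4mZmHZVeaupiImHd3dlV5vN3Muod3d3d3mry6mHd3d4iZmYdmZ4mpiImYd3dlVnm83cuph3d3d3eavMqYd3d3iZqZh3ZniIh4iYh3d2Vnms3cu6mHd3d2d5rMy6mHd3iZqpmId3d3d3iZh3d2Vnirzdy6mHd3dmZmms3LqYh3iJqqmId3d3dmeJiHd2Vniazd26mHd2ZmVFWazcy6mIiJmqmYd3d3d2Z4iHd3ZniZq83LqXdmZmVDNJq8zLqZiJmqqYd3d3d3d4iHd3ZniZmrzLqYZVRVVCEjiavMuqmZmaqZh3d3d3d3iHd3d3iZmZq7qYdUM0RDISOImry7qZmaqpiHd3d3d3d3d3d3iZmZmZmYdUMzNEMiNHeJq7uqmaqqmIh3d3d3d3d3d3iaqZiIh3dlQzNEQzNFdneau6qqqqqYiIh3d3d3d3d3eKupiHZVVVVVRERERFZ2Z4q7uqqqqZiIiHd3d3d3d3d5q6mHVDNFZ3dlRERFZnZmeau7qqqpmIiHd3d3d3d3d3mrqXYyI0Z4mHZUREVnd2Z5qru7qqmYiHd3d3d3d3d3eKu5ZBETV4mZh1RERWd3d3mru7uqmYh3d3d3d3d3d3d4q6hTESRniamXZENFZnd3iau7uqmYh3d3d3d3d3d3dmiqqFISNWiZqZhlREVmd3iau7upmYiId3d3d3d3d3dmaKqXUyJFeImZmHVERWZ3iJu7upiIiImIh3d3d3d3dlV5qpdTM0Z4iZmYdlRVZneJq7uYdmZ4mZmYh3d3iIhlVomql1Q0RWeImZh2VVZnd4mruoZURWiZqpmHd3iJmXVXmqqHZURFZ4iZmHZVZmd3eKu5dTIjV4mqqYiIiau6dmiaqYd1REVniJmIdlZmd3d4mql1IRNGiaqpmZmavMuHeKqYd3ZURWeIiIdlVmZ3dmeJmHUyI0aJmqqqq7zd25eJqYd3d1RVZ4iHdlVWZ3dmZniIdkMzVniZmru8zd7bmImYd3d3ZVVnd3ZlVVZnd2ZVZ4iHZUVWd4mau8zM3dypmYh3d3dlVWd3ZlVVZnd3ZlVWd4d2ZmZ3eJq7u7vN3cqph3d3d2VVZnZlVFVnd3d2VFVniHdmZ3Znmruqqrze3LmHd3d3ZUVmdmVUVneHd4dlVWd3d3d3ZlZ5qqmavO/+yod3d3dkRWd3ZVVWeIh3mYdmZ3d3d3ZlRWiZmZq9//7Kh3d3d1RFZ4h2VVZ4h3eqqHZmZmZ3ZlREZ4mqqr3//sqYd3d2VDV4mHZlZniHd6u6h2VVVmZlRERnmqqrvf/9uZmId3ZDNYqph2ZneId3q8yoZURFZlVERWiau7u97uuYmZmHZUM1i7qXZmeIh3er3bl1Q0RVVUVWeKvMu7zduYiaqYdlQzacy5h2d4h3d6vdyXVDNFZlVWZ4q8y7u7uXZ5u6l3VDNqzcqHZ3eHdnm83KhkM0VmZnd3iau7qqqXVnrMuYdkM2reyod3d3dmeazMqGQzRmd3iZiImquqmHVWisy6l2U0at7ah3d3d3d5q8uYdTNGZ4iqqXZ4qqmGVFaLzLqYZURq3tuHd3d3d3mry5h1REVnibzKdmeal2VEV5vMuphlRXrO7Jd3d3d3eau6h3ZURWaKzcl2Z4mGRERnm8y6h2VWis7sl3d3d3d5q7qHd2VVVnrNuHd3iHUzRWiry6mGVWeb3u2od3Zmd3maqYd3dlVWesynd3d3ZDNFZ6vLqHVVeaze7JdlVWZ3eJqph3d3ZVZ6y5d3d3dkM0VXm7uYZVaKze7bhUM0Z4iIiZmHd3dlVorLh3d3d2Q0RFebupdUV6zu7bljETRoiIiIiId3d2VWirqHd3d3ZERVVoq6hkRYvv/spjEBNXiZh4iId3d2ZWeauod3iIdlRVVVeaqGRGnP/+yEEAFGiZmHd3d3d3ZlZ5qph3iJh2VVZVVompdUac//6mIAAmiZmId3d3d3dmZ4mZh3iJmHZVZmVVeJmGZpz//IQAAEiqqYh3iHd3d3ZniZiHeImYdlZnZUVnmpiIrO7aYgACarupiIiIh3eId3eIiId4iIdlVndlVFaKqqu83KdBABWby6mIiJmYiIiHd4iIh3eIh2VWd3ZUVnm83dy5dCECSKu6mHeZqqmZiHd4iIiHd4h2VVZndlVWeKzv7JZDIjV6u6mHd5q7qpmHd3iIiId3d3ZURWZ2ZmZnnO/qdDM0aJu6mHZnqruqmHZneIiIh3d3dlREVmZndmeL79lTNGeJqql2VWaau6mIdmZ4iIh3d3d3VURVZnd3dnrdyENGiaqph1REVpmqmIdmZniIh3d3d3dlREVWeIh2ebynRGiruph1QzRWiJiId3ZmeIh3d3d3d3ZURVZ4iId4moZFiru6l2QzNWaIh3d3d2d4d3d3d3d3dlVFVniZh3eIdVeby6mHZUNFZ3d3Znd3d3d3d3d3d3d2VVVmeJmYdmZVaLzLmHd2VFVnd3ZWd4iIh3d3d3d3d3ZVVWeImZh2ZVZ5vLqYd3dlVmd3ZVVoiZiHd3d3d3d3d1VWZ4iZiHdlVoq7qYd3d3ZmZ3dlRWiZmId3d3d3d3d3ZVZ3iJiHd2VniqqYh3d3d3Znd2RFeJmYd3d3d3d3d3dlVniIh3d3dmeJqph3d3d3d3d3ZUV4mZh3d3d3d3d3d3ZmeIh3d3d3d4mZmHd3d3d3d3dlRXmZiHd3d3d3d3d3dmZ4h3d3d3d3iZmYd3d3d3d3"/>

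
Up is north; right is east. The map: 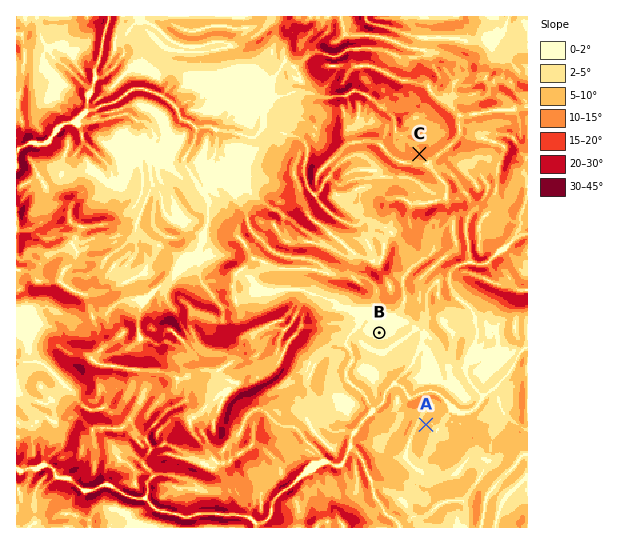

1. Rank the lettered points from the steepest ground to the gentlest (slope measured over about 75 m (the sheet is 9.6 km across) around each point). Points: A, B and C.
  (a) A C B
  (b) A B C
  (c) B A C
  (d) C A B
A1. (d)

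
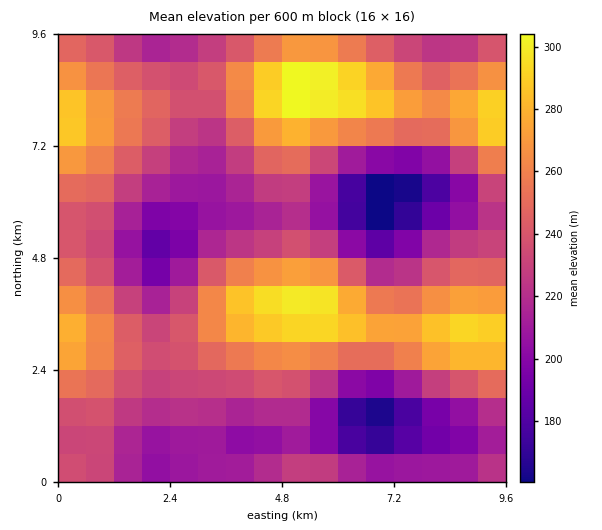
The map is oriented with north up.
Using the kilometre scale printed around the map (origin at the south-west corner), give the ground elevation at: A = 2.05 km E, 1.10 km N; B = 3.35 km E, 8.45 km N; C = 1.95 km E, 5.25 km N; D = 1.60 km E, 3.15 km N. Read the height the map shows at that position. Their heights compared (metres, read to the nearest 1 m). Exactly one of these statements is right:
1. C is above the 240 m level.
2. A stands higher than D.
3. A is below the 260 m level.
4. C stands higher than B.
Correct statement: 3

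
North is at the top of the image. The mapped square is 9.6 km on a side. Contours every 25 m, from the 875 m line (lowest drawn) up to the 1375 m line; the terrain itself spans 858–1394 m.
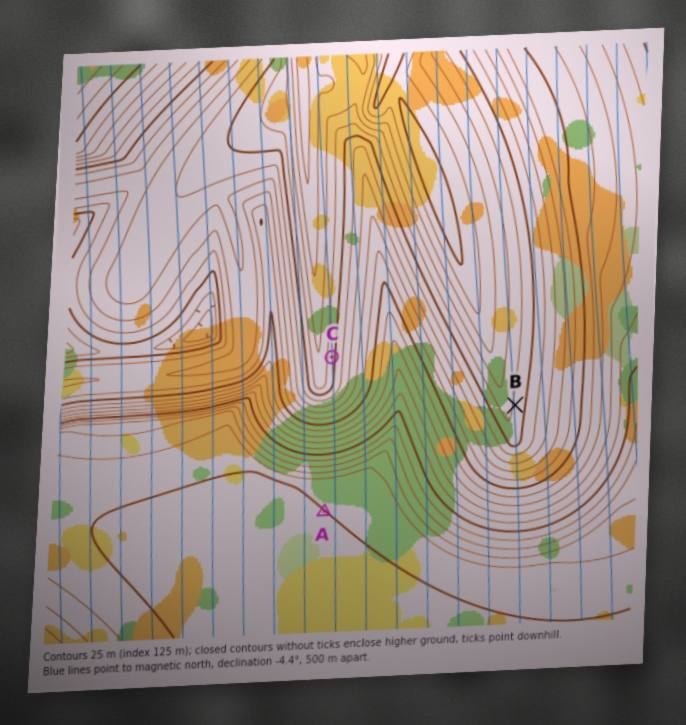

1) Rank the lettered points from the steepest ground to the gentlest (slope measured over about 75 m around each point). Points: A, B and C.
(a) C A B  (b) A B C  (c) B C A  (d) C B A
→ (d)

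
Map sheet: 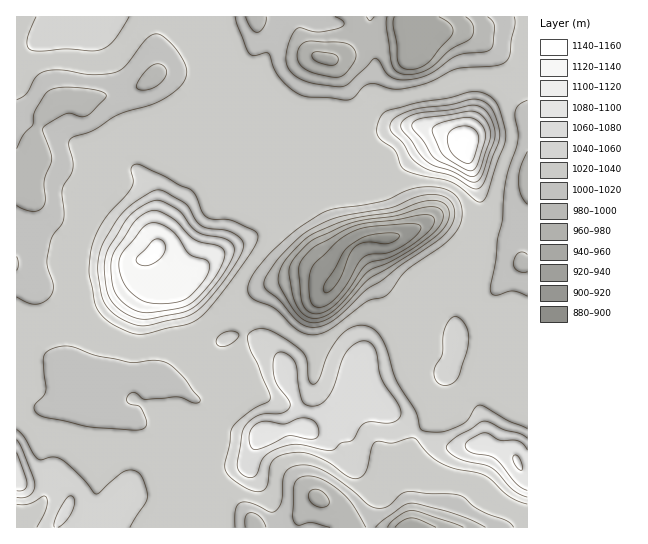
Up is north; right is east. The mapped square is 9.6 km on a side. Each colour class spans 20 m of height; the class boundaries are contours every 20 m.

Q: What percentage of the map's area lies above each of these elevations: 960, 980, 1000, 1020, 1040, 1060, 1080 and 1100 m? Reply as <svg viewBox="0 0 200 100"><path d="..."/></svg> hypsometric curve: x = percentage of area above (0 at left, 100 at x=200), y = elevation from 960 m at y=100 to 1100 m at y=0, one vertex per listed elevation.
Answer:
<svg viewBox="0 0 200 100"><path d="M191 100l-4-14-13-15-30-14-95-14-23-14-12-15-5-14"/></svg>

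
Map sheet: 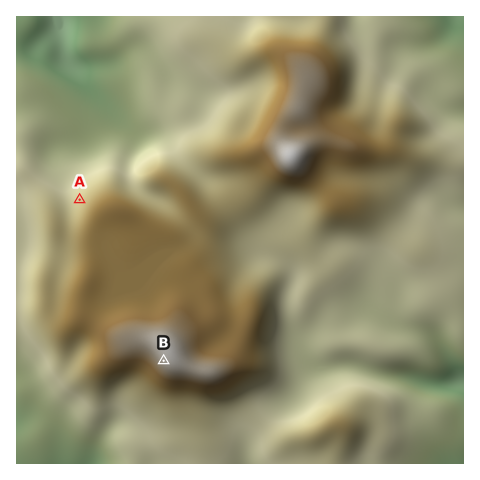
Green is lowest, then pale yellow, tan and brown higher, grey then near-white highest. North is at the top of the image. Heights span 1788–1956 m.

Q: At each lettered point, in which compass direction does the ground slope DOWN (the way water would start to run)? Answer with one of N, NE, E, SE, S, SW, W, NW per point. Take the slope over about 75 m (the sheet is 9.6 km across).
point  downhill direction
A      NW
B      SW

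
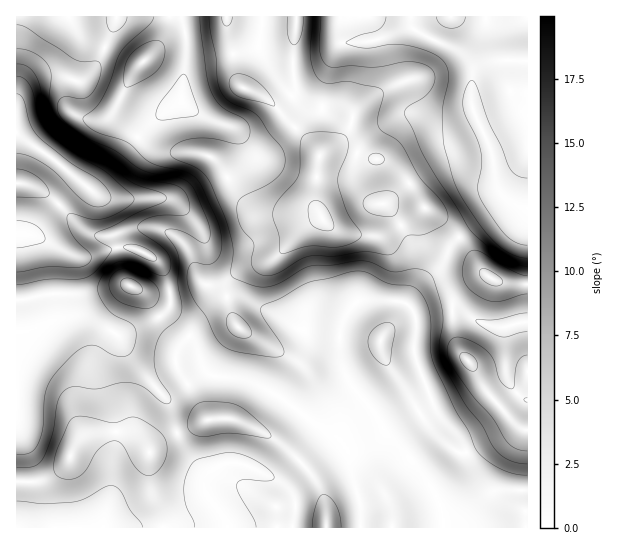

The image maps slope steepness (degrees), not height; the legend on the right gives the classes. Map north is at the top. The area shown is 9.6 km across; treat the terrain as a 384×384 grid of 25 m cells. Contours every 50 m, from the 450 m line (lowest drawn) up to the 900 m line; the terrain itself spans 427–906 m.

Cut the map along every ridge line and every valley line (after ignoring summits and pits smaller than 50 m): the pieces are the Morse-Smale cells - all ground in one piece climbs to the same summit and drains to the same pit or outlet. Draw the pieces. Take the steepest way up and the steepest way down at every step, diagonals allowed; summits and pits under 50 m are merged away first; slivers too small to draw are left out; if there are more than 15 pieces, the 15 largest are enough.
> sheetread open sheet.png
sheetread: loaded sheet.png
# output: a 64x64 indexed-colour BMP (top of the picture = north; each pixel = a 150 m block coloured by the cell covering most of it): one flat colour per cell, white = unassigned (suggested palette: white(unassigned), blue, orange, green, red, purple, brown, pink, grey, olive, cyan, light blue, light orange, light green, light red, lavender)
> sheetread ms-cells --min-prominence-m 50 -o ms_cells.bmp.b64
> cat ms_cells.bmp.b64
<image width="64" height="64" href="data:image/bmp;base64,Qk12CAAAAAAAAHYAAAAoAAAAQAAAAEAAAAABAAQAAAAAAAAIAAATCwAAEwsAABAAAAAAAAAA////ALR3HwAOf/8ALKAsACgn1gC9Z5QAS1aMAMJ34wB/f38AIr28AM++FwDox64AeLv/AIrfmACWmP8A1bDFACIiIiIiIiIiIiIiIiKqqqqqqZmZmZERERERERERERER0iIiIiIiIiIiIiIiIqqqqqqpmZmZkREREREVURERERHSIiIiIiIiIiIiIiIqqqqqqqmZmZmRERERERVVUREREdIiIiIiIiIiIiIiIqqqqqqqqZmZmZERERERERVVERER0iIiIiIiIiIiIiIiqqqqqqqZmZmZkREREREREVVVERHSIiIiIiIiIiIiIiKqqqqqqZmZmZkRERERERERVVVVVdIiIiIiIiIiIiIiIqqqqqoimZmZmRERERERERFVVVVV0iIiIiIiIiIiIiIiKqqiIiIpmZmZERERERERERVVVVXSIiIiIiIiIiIiIiIiIiIiIiKZmZkRERERERERVVVVVdIiIiIiIiIiIiIiIiIiIiIiIimZmRERERERERFVVVVV0iIiIiIiIiIiIiIiIiIiIiIiIpmZkREREREREVVVVVXSIiIiIiIiIiIiIiIiIiIiIiIiIhEREREREREVVVVVVSIiIiIiIiIiIiIiIiIiIiIiIiIREREREREREVVVVVVVIiIiIiIiIiIiIiIiIiIiIiIiIREREREREREVVVVVVVUiIiIiIiIiIiIiIiIiIiIiIiERERERERERERVVVVVVVSIiIiIiIiIiIiIiIiIiIiIiERERERERERERVVVVVVVVIiIiIiIiIiIiIiIiIiIiIiERERERERERERFVVVVVVVUiIiIiIiIiIiK7siIiIiIhERERERERERERFVVVVVVVVSIiIiIiIiIiK7u7IiIiEREREREREREREREVVVVVVVVVIiIiIiIiIiK7u7u7ERERERERERERERERERVVVVVVVVUiIiIiIiIiK7u7u7ERERERERERERERERERVVVVVVVVVSIiIiIiIiK7u7u7sRERERERERERERERERFVVVVVVVVVIiIiIiIiIru7u7uxEREREREREREREREREVVVVVVVVVUiIiIiIiIru7u7uxERERERERERERERERERVVVVVVVVVRIiIiIiIma7u7uxERERERERERERERERERFVVVVVVVVVEREiIiJmZma7uxEREREREREREREREREREVVVVVVYiFURERZiZmZmZmaxERERERERERERERERERERVVVVWIiIiBERFmZmZmZmZmERERERERERERERERERERiIiIiIiIiIEREWZmZmZmZmYRERERERERERERERERERGIiIiIiIiIgRERZmZmZmZmZhERERERERERERERERERERiIiIiIiIiBERFmZmZmZmZmEREREREREREREREREREREYiIiIiIiIEREWZmZmZmZmYRERERERERERERERERERERGIiIiMzMwRERZmZmZmZmYRERERERERERERERERERERERiIiMzMzBERFmZmZmZmYREREREREREREREREREREREREYiMzMzMEREWEREWZmYRERERERERERERERERERERERERiIzMzMwREREREREREREREREREREREREREREREREREREYzMzMzBERERERERERERERERERERERERERERERERERERPMzMzMERERERERERERERERERERERERERERERERERERMzzMzMwRERERERERERERERERERERERERERERERERERMzM8zMzBERERERERERERERERERERERERERERERERERMzMzM8zMERERERERERERERERERERERERERERERERERMzMzMzMzMRERERERERERERERERERERERERERERERERMzMzMzMzMxEREREUEREREREREREREREREREREREREREzMzMzMzMzEREREURBEREREREREREREREREREREREREzMzMzMzMzMREREUREQREREREREREREREREREREREREzMzMzMzMzMxERFERERBEREREREREREREREREREREREzMzMzMzMzMzERFEREREQRERERERERERERERERERETMzMzMzMzMzMzMRFEREREREERERERERERERERETMzMzMzMzMzMzMzMzMxRERERERERBERERERERERERETMzMzMzMzMzMzMzMzMzREREREREREQRERERERERERETMzMzMzMzMzMzMzMzMzNEREREREREREERERERERERETMzMzMzMzMzMzMzMzMzM0RERERERERERBERERERERETMzMzMzMzMzMzMzMzMzMzREREREREREREQRERERERERMzMzMzMzMzMzMzMzMzMzNEREREREREREREQRERERERETMzMzMzMzMzMzMzMzMzM3RERERERERERERBEREREREREzMzMzMzMzMzMzMzMzMzd0REREREREREREERERERERETMzMzMzMzMzMzMzMzMzN3d0d3dEREREREQRERERERERMzMzMzMzMzMzMzMzMzM3d3d3d3RERERERBEREREREREzMzMzMzMzMzMzMzMzMzd3d3d3dEREREREERERERERETMzMzMzMzMzMzMzMzMzN3d3d3d3REREREQRERERERERMzMzMzMzMzMzMzMzMzM3d3d3d3dERERERBEREREREREzMzMzMzMzMzMzMzMzMzd3d3d3d3REREREERERERERETMzMzMzMzMzMzMzMzMzN3d3d3d3dEREREQRERERERERMzMzMzMzMzMzMzMzMzM3d3d3d3d0RERERBEREREREREzMzMzMzMzMzMzMzMzMz"/>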